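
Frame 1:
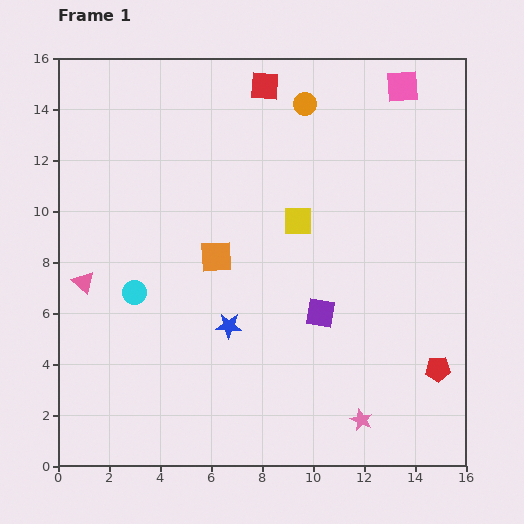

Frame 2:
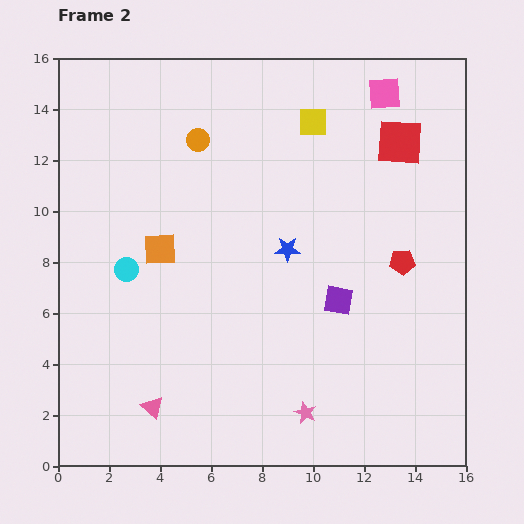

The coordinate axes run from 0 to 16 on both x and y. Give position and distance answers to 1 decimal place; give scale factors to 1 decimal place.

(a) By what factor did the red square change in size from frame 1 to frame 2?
1.6×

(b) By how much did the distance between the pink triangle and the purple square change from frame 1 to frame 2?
-1.0

Distance in frame 1: 9.4. Distance in frame 2: 8.4.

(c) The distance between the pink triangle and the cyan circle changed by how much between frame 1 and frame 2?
+3.5

Distance in frame 1: 2.0. Distance in frame 2: 5.5.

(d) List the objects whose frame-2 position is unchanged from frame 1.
none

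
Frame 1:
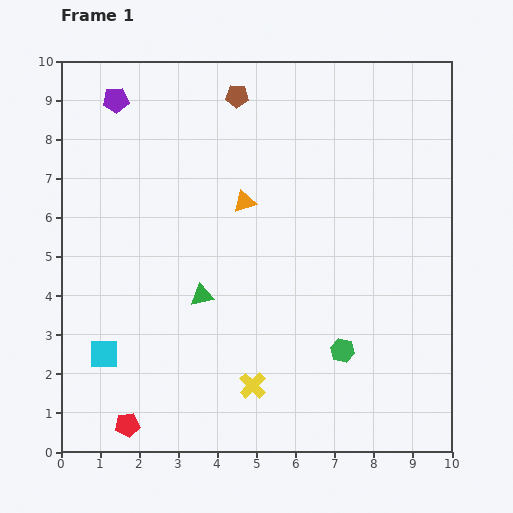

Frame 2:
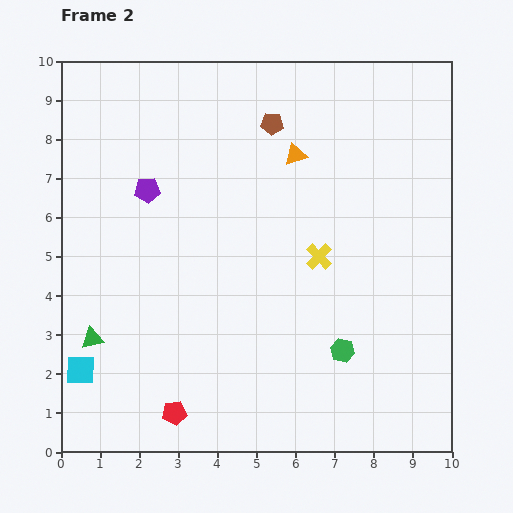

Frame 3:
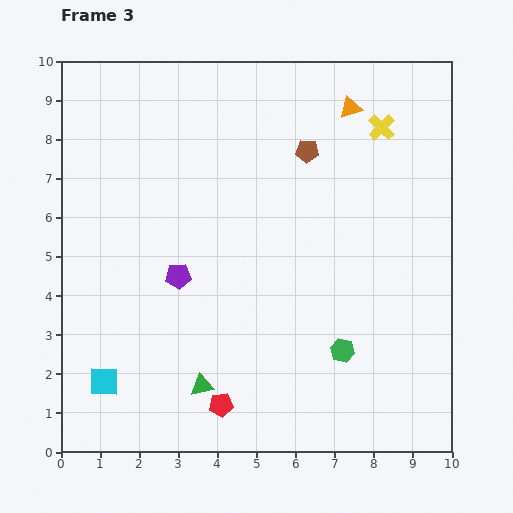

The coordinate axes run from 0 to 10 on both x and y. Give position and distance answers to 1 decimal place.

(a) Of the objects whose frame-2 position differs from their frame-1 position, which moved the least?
the cyan square

(moved 0.7)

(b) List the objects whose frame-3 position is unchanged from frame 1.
the green hexagon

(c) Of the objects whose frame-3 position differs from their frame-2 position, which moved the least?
the cyan square

(moved 0.7)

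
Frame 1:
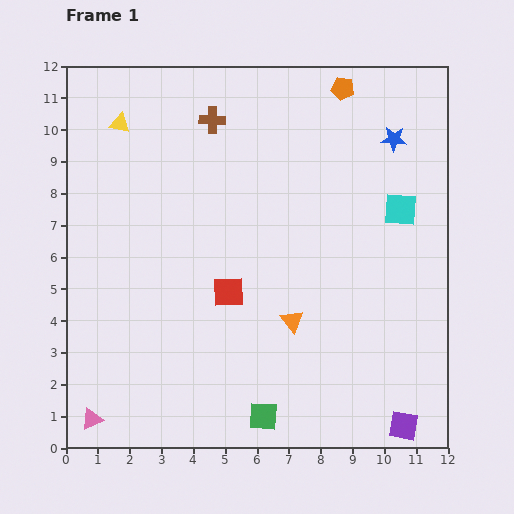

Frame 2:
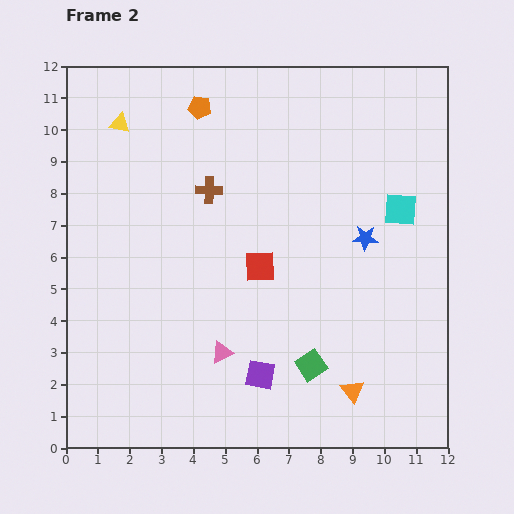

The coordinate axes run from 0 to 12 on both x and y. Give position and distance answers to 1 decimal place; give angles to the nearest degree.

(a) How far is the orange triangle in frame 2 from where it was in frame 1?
2.9

The orange triangle moved from (7.1, 4.0) to (9.0, 1.8), a distance of √(1.9² + 2.2²) ≈ 2.9.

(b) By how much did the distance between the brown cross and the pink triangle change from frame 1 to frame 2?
-5.0

Distance in frame 1: 10.1. Distance in frame 2: 5.1.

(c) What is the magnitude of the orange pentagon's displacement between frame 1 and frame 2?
4.5

The orange pentagon moved from (8.7, 11.3) to (4.2, 10.7), a distance of √(4.5² + 0.6²) ≈ 4.5.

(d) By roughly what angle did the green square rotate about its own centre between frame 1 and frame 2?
37° counter-clockwise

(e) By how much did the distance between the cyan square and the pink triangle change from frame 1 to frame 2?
-4.5

Distance in frame 1: 11.7. Distance in frame 2: 7.2.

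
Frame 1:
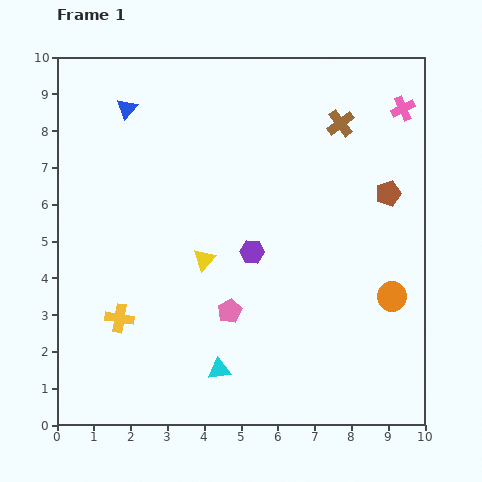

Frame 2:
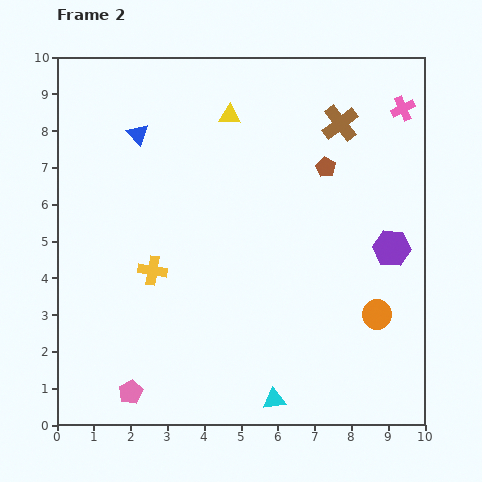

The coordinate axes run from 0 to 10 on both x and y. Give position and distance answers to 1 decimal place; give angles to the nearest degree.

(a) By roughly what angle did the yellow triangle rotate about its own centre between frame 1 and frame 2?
48° clockwise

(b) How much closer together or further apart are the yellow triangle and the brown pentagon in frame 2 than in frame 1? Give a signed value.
-2.3

Distance in frame 1: 5.3. Distance in frame 2: 3.0.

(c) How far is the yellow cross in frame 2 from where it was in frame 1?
1.6

The yellow cross moved from (1.7, 2.9) to (2.6, 4.2), a distance of √(0.9² + 1.3²) ≈ 1.6.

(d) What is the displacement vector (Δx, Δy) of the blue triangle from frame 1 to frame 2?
(0.3, -0.7)

The blue triangle was at (1.9, 8.6) in frame 1 and (2.2, 7.9) in frame 2.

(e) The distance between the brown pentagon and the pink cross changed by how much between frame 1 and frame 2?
+0.3

Distance in frame 1: 2.3. Distance in frame 2: 2.6.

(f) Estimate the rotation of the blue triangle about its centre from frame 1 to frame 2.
24° counter-clockwise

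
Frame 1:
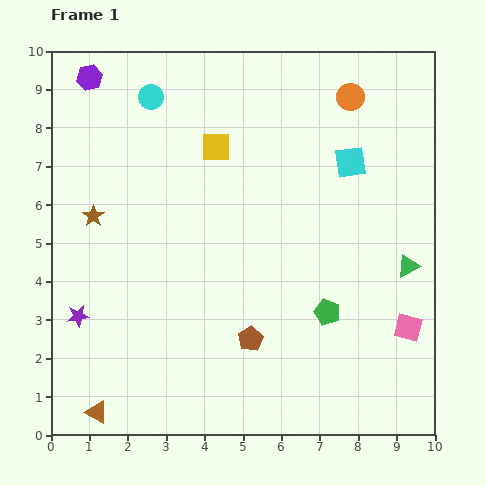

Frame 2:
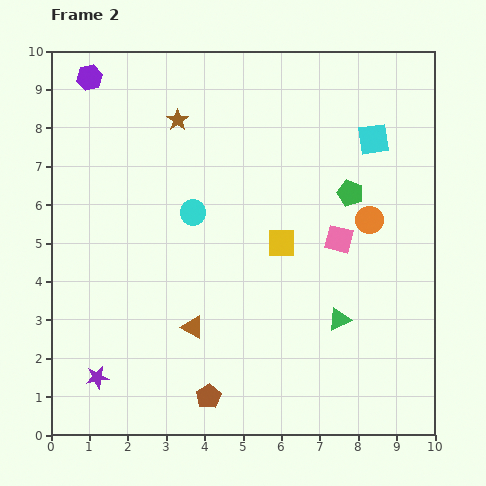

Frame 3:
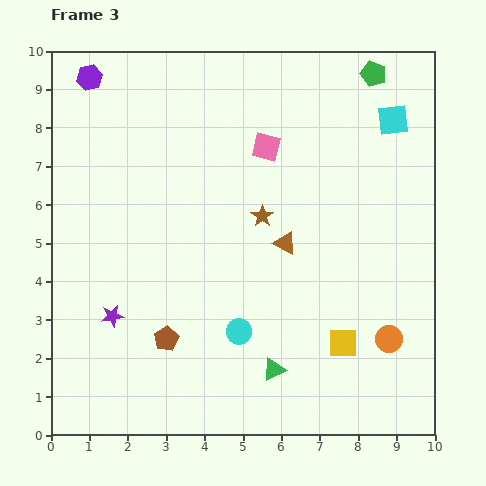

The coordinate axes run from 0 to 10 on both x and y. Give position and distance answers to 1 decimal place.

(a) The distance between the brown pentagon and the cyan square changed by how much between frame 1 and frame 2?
+2.7

Distance in frame 1: 5.3. Distance in frame 2: 8.0.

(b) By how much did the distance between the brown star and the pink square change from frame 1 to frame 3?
-6.9

Distance in frame 1: 8.7. Distance in frame 3: 1.8.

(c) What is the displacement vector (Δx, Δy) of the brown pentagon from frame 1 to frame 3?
(-2.2, 0.0)

The brown pentagon was at (5.2, 2.5) in frame 1 and (3.0, 2.5) in frame 3.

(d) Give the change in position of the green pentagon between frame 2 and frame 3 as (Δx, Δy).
(0.6, 3.1)

The green pentagon was at (7.8, 6.3) in frame 2 and (8.4, 9.4) in frame 3.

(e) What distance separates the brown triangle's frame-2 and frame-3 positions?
3.3

The brown triangle moved from (3.7, 2.8) to (6.1, 5.0), a distance of √(2.4² + 2.2²) ≈ 3.3.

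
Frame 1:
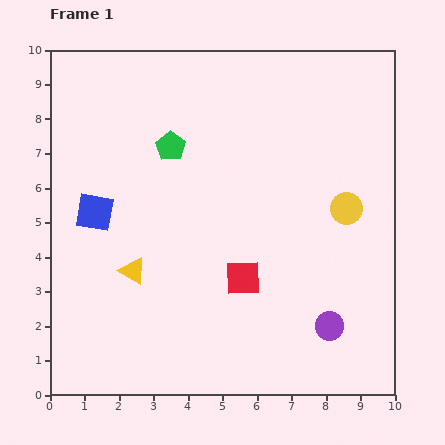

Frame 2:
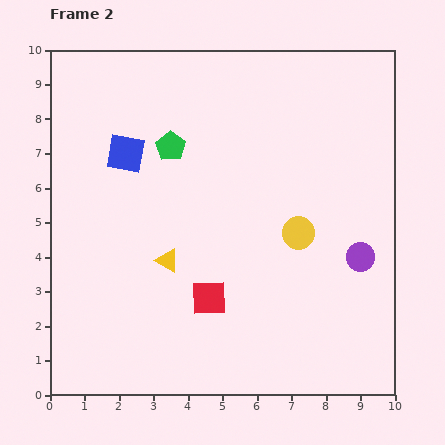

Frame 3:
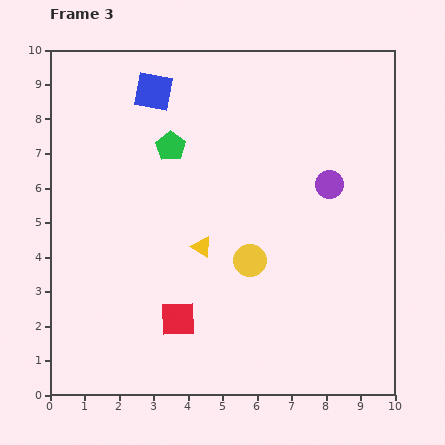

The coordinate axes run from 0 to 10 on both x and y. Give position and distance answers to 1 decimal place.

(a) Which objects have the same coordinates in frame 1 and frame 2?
the green pentagon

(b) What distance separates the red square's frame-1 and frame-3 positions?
2.2

The red square moved from (5.6, 3.4) to (3.7, 2.2), a distance of √(1.9² + 1.2²) ≈ 2.2.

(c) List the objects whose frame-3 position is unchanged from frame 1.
the green pentagon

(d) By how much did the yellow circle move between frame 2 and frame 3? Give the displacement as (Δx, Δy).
(-1.4, -0.8)

The yellow circle was at (7.2, 4.7) in frame 2 and (5.8, 3.9) in frame 3.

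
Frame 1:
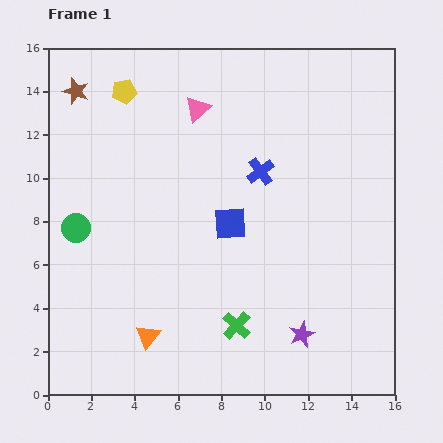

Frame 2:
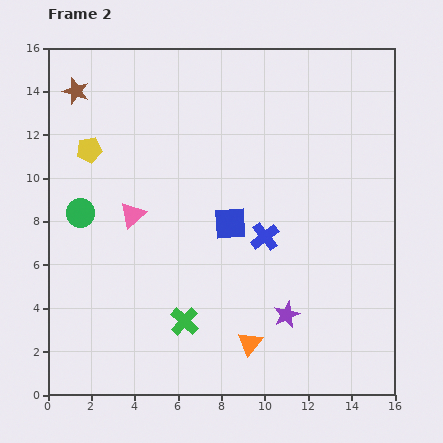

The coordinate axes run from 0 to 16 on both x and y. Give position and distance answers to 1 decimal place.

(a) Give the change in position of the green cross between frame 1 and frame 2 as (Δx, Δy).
(-2.4, 0.2)

The green cross was at (8.7, 3.2) in frame 1 and (6.3, 3.4) in frame 2.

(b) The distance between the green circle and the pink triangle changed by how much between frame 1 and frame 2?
-5.4

Distance in frame 1: 7.8. Distance in frame 2: 2.4.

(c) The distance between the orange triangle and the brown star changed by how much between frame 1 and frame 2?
+2.3

Distance in frame 1: 11.8. Distance in frame 2: 14.1.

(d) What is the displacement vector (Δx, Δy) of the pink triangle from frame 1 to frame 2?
(-3.0, -4.9)

The pink triangle was at (6.9, 13.2) in frame 1 and (3.9, 8.3) in frame 2.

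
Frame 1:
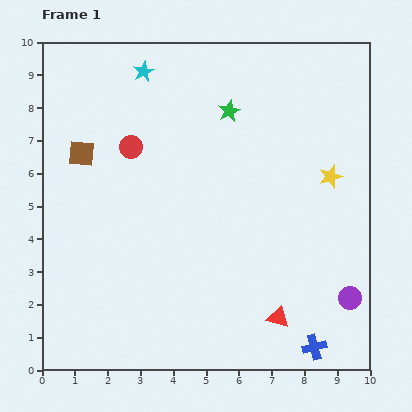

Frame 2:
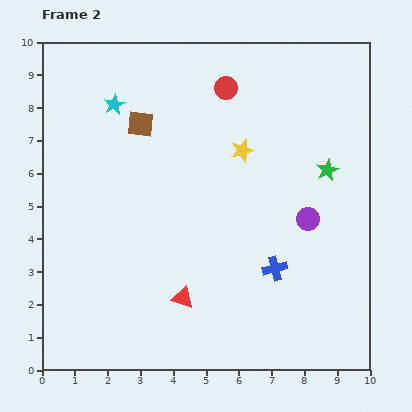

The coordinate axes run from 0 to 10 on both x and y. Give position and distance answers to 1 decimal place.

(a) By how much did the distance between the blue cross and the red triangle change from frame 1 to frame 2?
+1.5

Distance in frame 1: 1.4. Distance in frame 2: 2.9.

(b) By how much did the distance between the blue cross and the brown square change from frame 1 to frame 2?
-3.2

Distance in frame 1: 9.2. Distance in frame 2: 6.0.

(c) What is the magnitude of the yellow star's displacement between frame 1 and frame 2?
2.8

The yellow star moved from (8.8, 5.9) to (6.1, 6.7), a distance of √(2.7² + 0.8²) ≈ 2.8.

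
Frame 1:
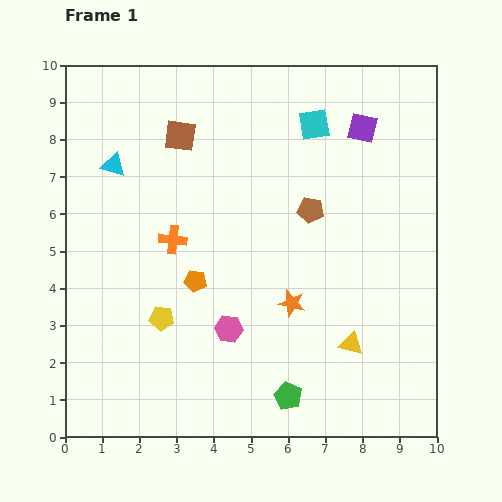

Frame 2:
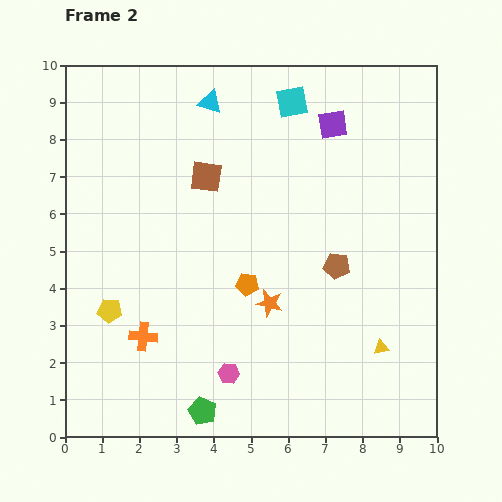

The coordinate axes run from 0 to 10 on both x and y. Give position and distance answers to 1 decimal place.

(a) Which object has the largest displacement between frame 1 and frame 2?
the cyan triangle

(moved 3.1; next 2.7)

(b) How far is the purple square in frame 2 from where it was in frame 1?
0.8

The purple square moved from (8.0, 8.3) to (7.2, 8.4), a distance of √(0.8² + 0.1²) ≈ 0.8.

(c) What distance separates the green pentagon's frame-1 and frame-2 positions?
2.3

The green pentagon moved from (6.0, 1.1) to (3.7, 0.7), a distance of √(2.3² + 0.4²) ≈ 2.3.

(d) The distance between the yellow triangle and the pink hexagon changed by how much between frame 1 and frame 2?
+0.9

Distance in frame 1: 3.3. Distance in frame 2: 4.2.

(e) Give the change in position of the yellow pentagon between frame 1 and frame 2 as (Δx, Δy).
(-1.4, 0.2)

The yellow pentagon was at (2.6, 3.2) in frame 1 and (1.2, 3.4) in frame 2.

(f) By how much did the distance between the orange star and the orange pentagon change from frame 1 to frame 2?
-1.9

Distance in frame 1: 2.7. Distance in frame 2: 0.8.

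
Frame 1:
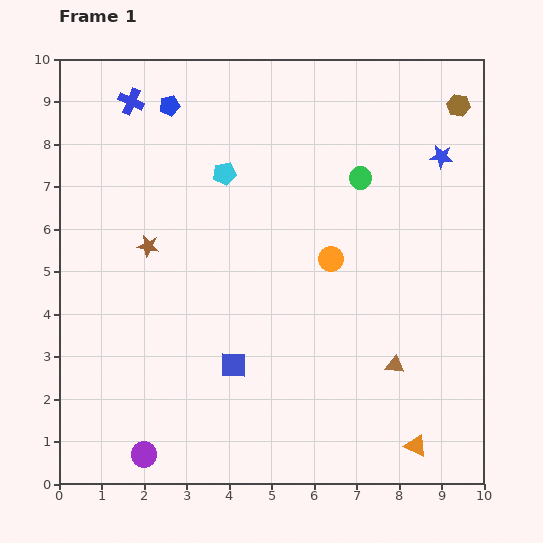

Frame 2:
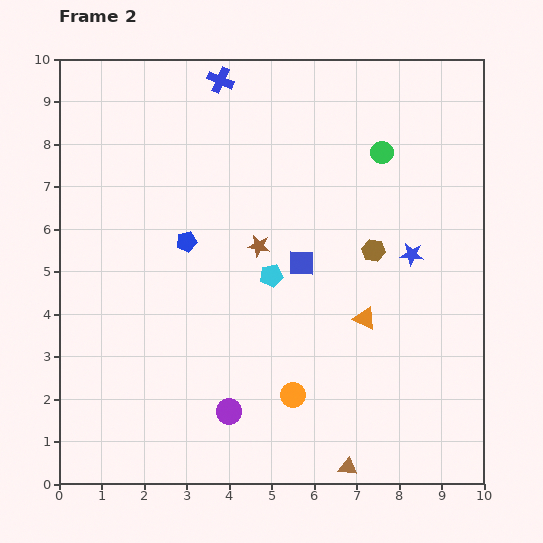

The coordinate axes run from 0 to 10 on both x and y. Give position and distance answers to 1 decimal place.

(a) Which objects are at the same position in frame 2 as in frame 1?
none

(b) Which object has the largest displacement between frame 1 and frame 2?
the brown hexagon

(moved 3.9; next 3.3)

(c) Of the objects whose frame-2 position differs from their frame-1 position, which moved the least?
the green circle

(moved 0.8)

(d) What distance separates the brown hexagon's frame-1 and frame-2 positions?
3.9

The brown hexagon moved from (9.4, 8.9) to (7.4, 5.5), a distance of √(2.0² + 3.4²) ≈ 3.9.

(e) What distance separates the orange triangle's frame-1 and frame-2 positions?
3.2

The orange triangle moved from (8.4, 0.9) to (7.2, 3.9), a distance of √(1.2² + 3.0²) ≈ 3.2.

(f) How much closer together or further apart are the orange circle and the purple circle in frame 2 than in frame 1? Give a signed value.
-4.8

Distance in frame 1: 6.4. Distance in frame 2: 1.6.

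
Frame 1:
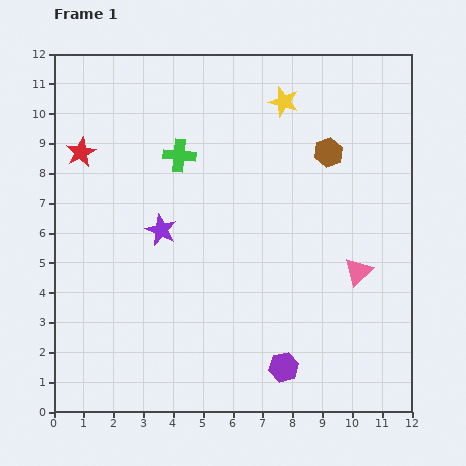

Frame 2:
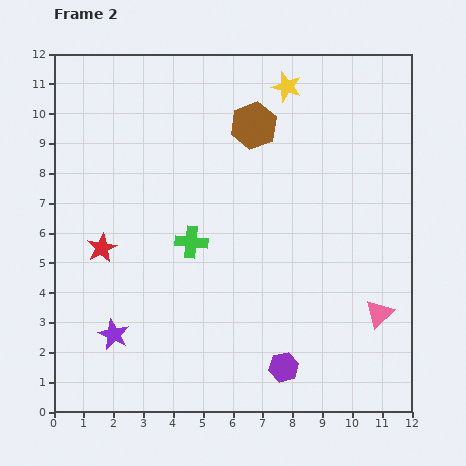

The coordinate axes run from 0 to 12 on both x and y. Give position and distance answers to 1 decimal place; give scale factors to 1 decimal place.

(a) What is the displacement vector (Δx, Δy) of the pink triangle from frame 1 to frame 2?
(0.7, -1.4)

The pink triangle was at (10.2, 4.7) in frame 1 and (10.9, 3.3) in frame 2.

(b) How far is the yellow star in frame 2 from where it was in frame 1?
0.5

The yellow star moved from (7.7, 10.4) to (7.8, 10.9), a distance of √(0.1² + 0.5²) ≈ 0.5.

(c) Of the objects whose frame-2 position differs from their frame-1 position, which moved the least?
the yellow star

(moved 0.5)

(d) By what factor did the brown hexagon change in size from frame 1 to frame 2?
1.6×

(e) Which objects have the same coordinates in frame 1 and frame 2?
the purple hexagon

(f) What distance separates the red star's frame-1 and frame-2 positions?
3.3

The red star moved from (0.9, 8.7) to (1.6, 5.5), a distance of √(0.7² + 3.2²) ≈ 3.3.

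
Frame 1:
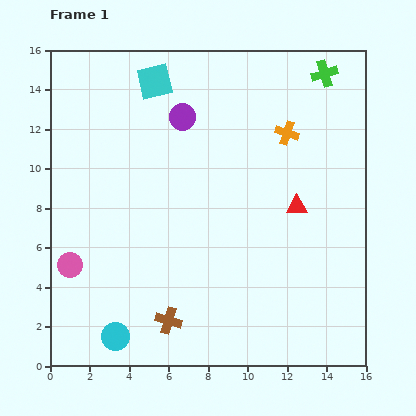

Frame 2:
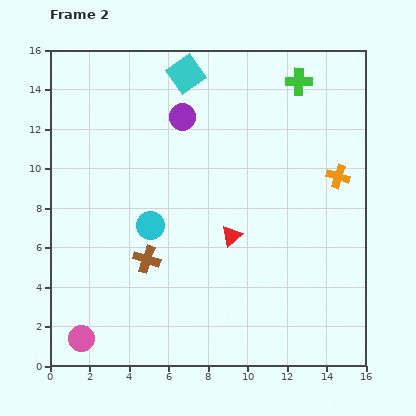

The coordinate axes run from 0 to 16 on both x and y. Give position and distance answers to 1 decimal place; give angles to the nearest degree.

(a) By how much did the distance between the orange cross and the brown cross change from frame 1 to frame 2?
-0.6

Distance in frame 1: 11.2. Distance in frame 2: 10.6.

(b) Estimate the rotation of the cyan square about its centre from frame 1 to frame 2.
22° counter-clockwise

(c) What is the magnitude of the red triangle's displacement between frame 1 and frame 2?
3.6

The red triangle moved from (12.5, 8.1) to (9.2, 6.6), a distance of √(3.3² + 1.5²) ≈ 3.6.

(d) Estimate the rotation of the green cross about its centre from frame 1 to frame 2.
18° clockwise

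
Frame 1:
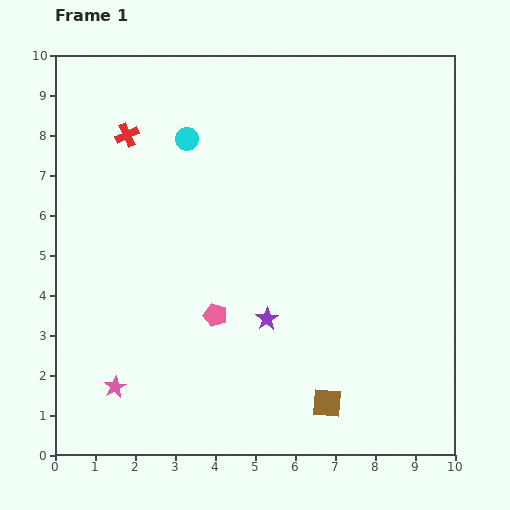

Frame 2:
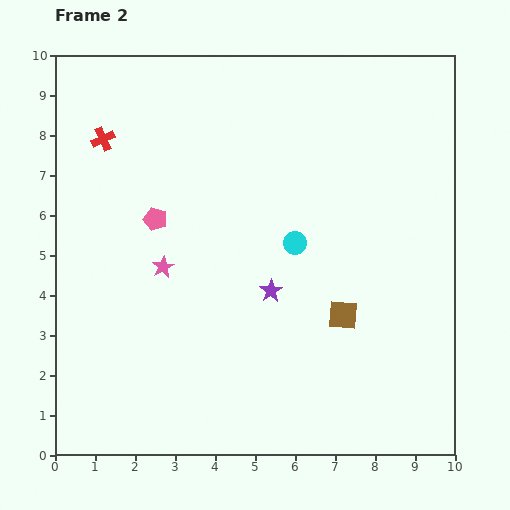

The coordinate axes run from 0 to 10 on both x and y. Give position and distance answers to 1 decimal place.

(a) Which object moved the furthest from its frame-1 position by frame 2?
the cyan circle

(moved 3.7; next 3.2)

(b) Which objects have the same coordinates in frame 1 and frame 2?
none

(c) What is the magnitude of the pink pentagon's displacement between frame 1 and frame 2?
2.8

The pink pentagon moved from (4.0, 3.5) to (2.5, 5.9), a distance of √(1.5² + 2.4²) ≈ 2.8.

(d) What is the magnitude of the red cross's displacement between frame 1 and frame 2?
0.6

The red cross moved from (1.8, 8.0) to (1.2, 7.9), a distance of √(0.6² + 0.1²) ≈ 0.6.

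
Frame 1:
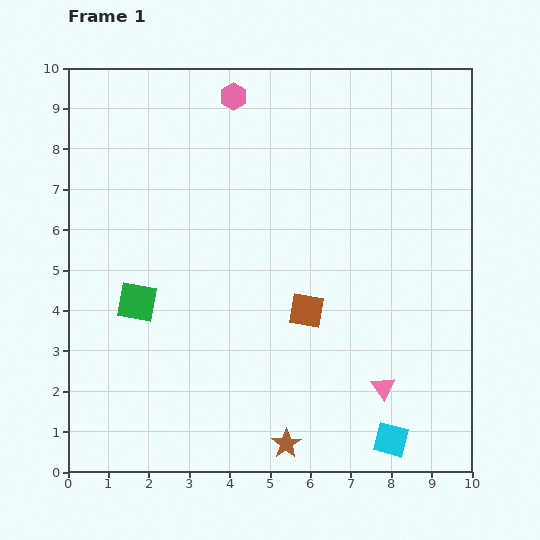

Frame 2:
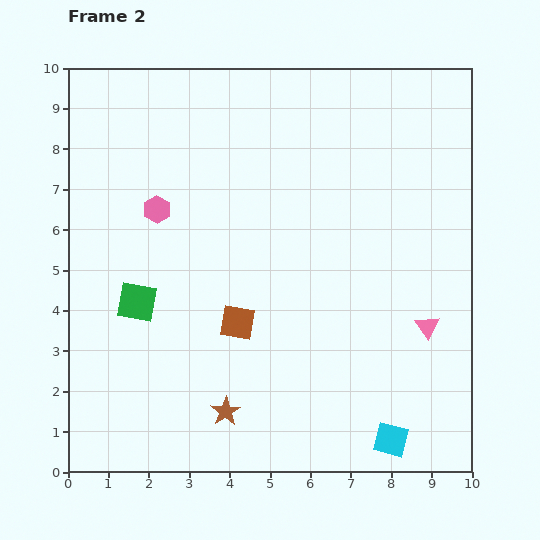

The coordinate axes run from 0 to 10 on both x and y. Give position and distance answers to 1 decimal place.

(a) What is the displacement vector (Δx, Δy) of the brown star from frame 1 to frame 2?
(-1.5, 0.8)

The brown star was at (5.4, 0.7) in frame 1 and (3.9, 1.5) in frame 2.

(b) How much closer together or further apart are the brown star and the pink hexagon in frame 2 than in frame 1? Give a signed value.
-3.4

Distance in frame 1: 8.7. Distance in frame 2: 5.3.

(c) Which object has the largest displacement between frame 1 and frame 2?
the pink hexagon

(moved 3.4; next 1.9)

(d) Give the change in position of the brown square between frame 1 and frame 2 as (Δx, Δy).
(-1.7, -0.3)

The brown square was at (5.9, 4.0) in frame 1 and (4.2, 3.7) in frame 2.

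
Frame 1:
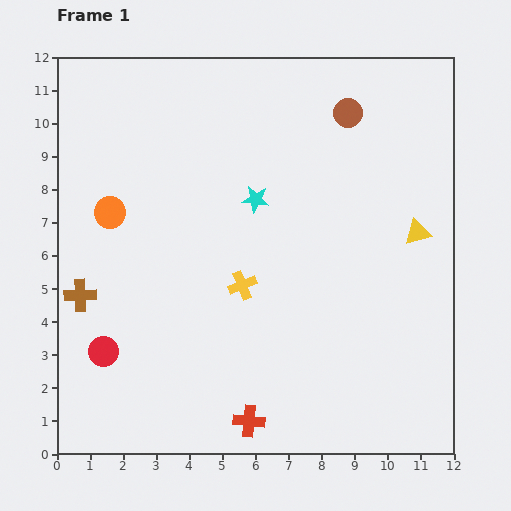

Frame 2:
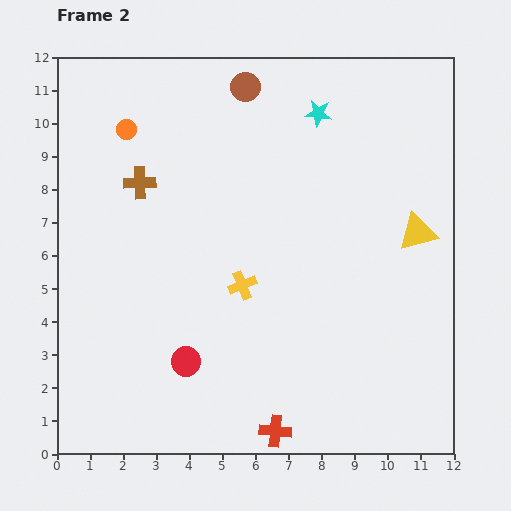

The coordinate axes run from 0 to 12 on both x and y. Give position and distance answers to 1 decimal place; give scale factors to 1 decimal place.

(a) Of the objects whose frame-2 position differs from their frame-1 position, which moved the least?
the red cross

(moved 0.9)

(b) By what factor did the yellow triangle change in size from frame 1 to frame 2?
1.5×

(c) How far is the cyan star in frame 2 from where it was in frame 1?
3.2

The cyan star moved from (6.0, 7.7) to (7.9, 10.3), a distance of √(1.9² + 2.6²) ≈ 3.2.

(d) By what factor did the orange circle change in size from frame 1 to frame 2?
0.6×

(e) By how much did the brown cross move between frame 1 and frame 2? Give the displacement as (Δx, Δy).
(1.8, 3.4)

The brown cross was at (0.7, 4.8) in frame 1 and (2.5, 8.2) in frame 2.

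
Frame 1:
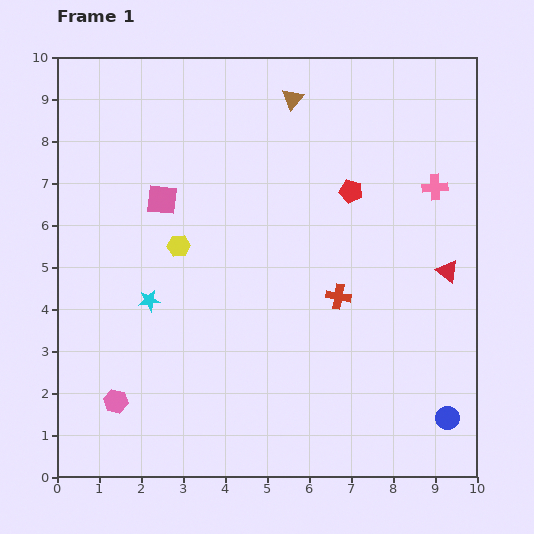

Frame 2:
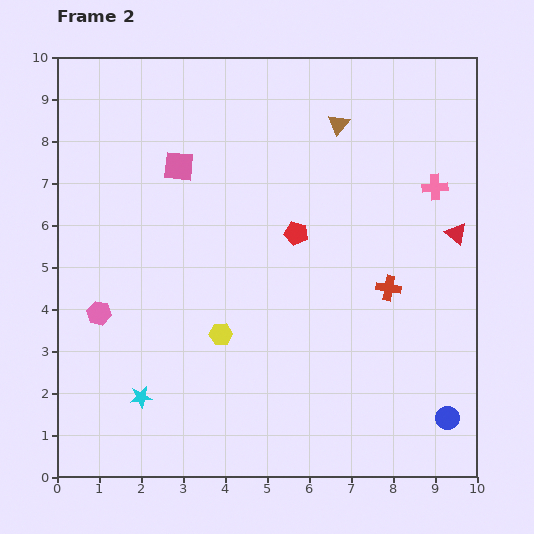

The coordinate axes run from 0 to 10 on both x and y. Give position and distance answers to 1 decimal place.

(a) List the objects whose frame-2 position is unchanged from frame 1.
the blue circle, the pink cross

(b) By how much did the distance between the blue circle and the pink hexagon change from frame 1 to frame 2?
+0.8

Distance in frame 1: 7.9. Distance in frame 2: 8.7.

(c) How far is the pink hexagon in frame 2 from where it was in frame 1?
2.1

The pink hexagon moved from (1.4, 1.8) to (1.0, 3.9), a distance of √(0.4² + 2.1²) ≈ 2.1.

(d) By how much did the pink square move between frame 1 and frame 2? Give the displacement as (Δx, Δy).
(0.4, 0.8)

The pink square was at (2.5, 6.6) in frame 1 and (2.9, 7.4) in frame 2.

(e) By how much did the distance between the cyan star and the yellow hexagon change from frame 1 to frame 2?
+0.9

Distance in frame 1: 1.5. Distance in frame 2: 2.4.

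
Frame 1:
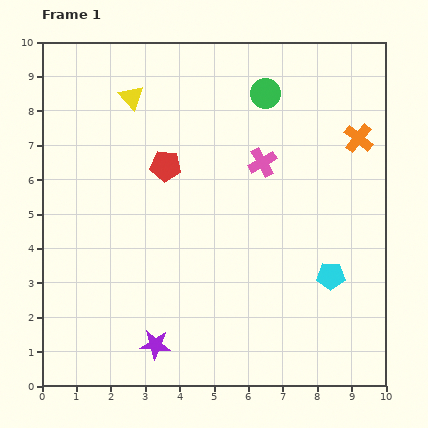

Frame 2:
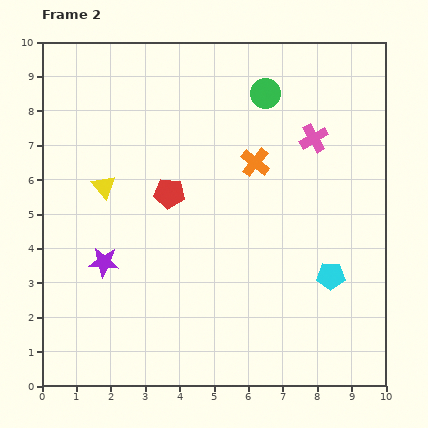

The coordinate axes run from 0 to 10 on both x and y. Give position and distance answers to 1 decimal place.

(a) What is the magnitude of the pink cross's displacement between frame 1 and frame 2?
1.7

The pink cross moved from (6.4, 6.5) to (7.9, 7.2), a distance of √(1.5² + 0.7²) ≈ 1.7.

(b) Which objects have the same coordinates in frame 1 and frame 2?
the green circle, the cyan pentagon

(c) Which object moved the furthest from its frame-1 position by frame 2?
the orange cross

(moved 3.1; next 2.8)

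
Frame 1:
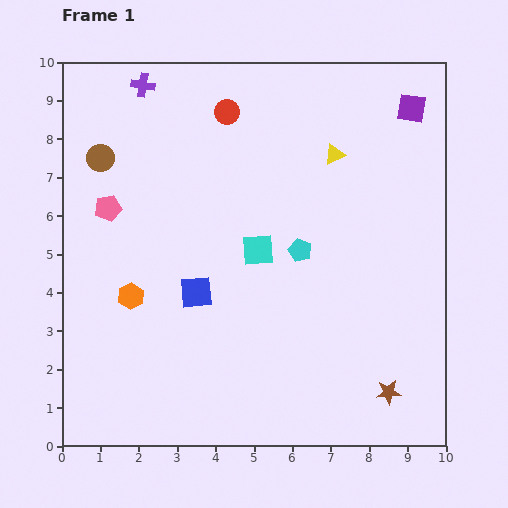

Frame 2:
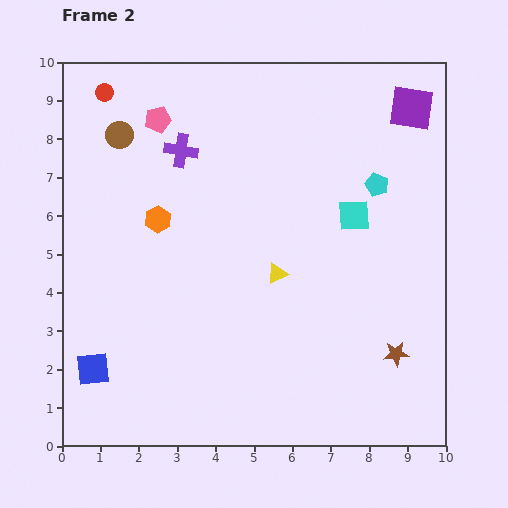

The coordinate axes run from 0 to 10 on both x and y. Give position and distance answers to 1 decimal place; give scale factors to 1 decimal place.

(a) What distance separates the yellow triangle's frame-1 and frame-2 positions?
3.4

The yellow triangle moved from (7.1, 7.6) to (5.6, 4.5), a distance of √(1.5² + 3.1²) ≈ 3.4.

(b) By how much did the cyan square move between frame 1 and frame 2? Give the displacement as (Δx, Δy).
(2.5, 0.9)

The cyan square was at (5.1, 5.1) in frame 1 and (7.6, 6.0) in frame 2.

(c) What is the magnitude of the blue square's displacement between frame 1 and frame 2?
3.4

The blue square moved from (3.5, 4.0) to (0.8, 2.0), a distance of √(2.7² + 2.0²) ≈ 3.4.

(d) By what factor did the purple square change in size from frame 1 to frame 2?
1.5×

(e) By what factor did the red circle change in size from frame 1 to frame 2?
0.8×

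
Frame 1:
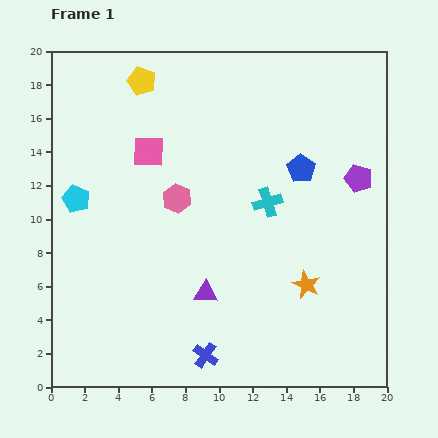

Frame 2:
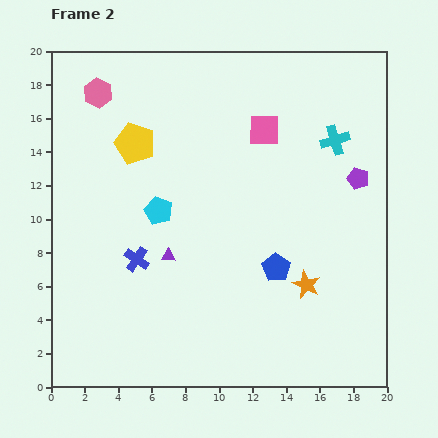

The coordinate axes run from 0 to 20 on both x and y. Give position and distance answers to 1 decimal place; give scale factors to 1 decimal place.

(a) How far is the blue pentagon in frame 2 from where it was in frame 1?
6.1

The blue pentagon moved from (14.9, 13.0) to (13.4, 7.1), a distance of √(1.5² + 5.9²) ≈ 6.1.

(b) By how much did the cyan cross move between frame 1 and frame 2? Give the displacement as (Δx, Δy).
(4.0, 3.7)

The cyan cross was at (12.9, 11.0) in frame 1 and (16.9, 14.7) in frame 2.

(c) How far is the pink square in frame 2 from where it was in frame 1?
7.0

The pink square moved from (5.8, 14.0) to (12.7, 15.3), a distance of √(6.9² + 1.3²) ≈ 7.0.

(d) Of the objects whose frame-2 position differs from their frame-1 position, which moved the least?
the purple triangle

(moved 3.1)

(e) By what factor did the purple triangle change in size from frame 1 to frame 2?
0.6×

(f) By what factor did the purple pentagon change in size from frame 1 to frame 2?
0.8×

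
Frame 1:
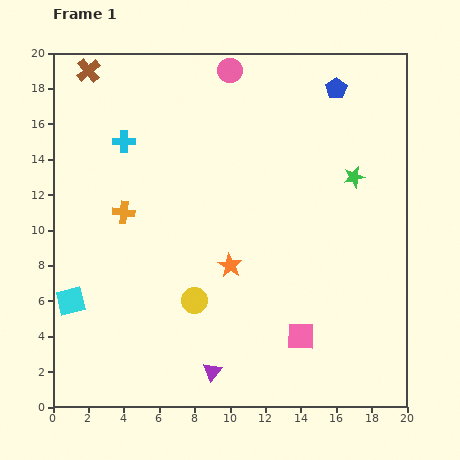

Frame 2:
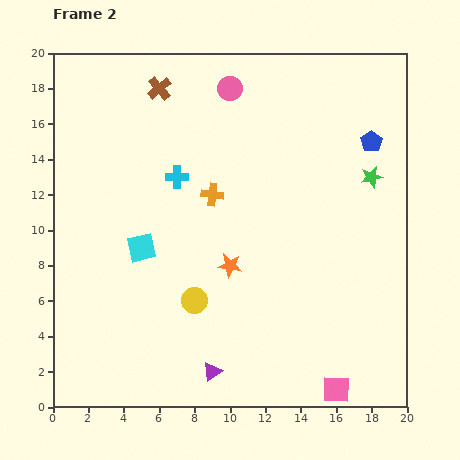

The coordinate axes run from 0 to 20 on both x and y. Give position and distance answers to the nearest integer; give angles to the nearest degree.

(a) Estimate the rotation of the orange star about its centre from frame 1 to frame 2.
23° counter-clockwise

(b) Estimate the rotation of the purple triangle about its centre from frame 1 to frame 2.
16° clockwise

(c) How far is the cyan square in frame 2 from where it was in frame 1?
5

The cyan square moved from (1, 6) to (5, 9), a distance of √(4² + 3²) ≈ 5.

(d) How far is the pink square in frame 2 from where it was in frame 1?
4

The pink square moved from (14, 4) to (16, 1), a distance of √(2² + 3²) ≈ 4.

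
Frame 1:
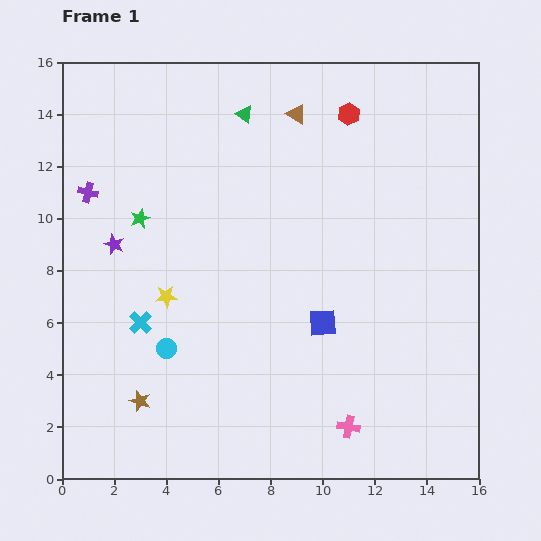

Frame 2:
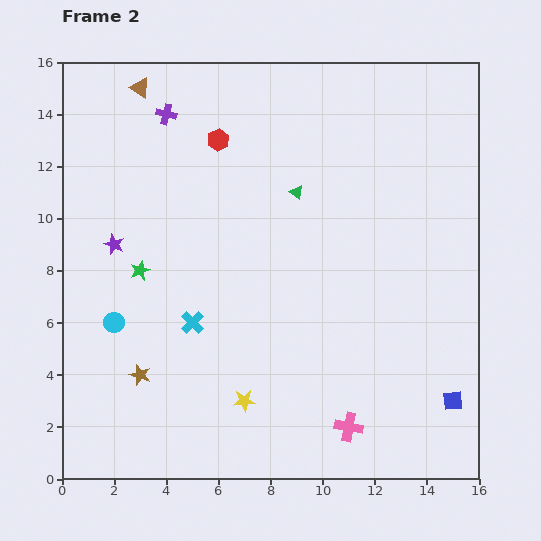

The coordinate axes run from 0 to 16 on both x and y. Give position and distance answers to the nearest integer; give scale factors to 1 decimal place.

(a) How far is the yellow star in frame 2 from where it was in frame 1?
5

The yellow star moved from (4, 7) to (7, 3), a distance of √(3² + 4²) ≈ 5.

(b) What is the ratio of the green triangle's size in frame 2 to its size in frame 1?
0.8×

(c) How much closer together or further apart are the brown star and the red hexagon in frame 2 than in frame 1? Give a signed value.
-5

Distance in frame 1: 14. Distance in frame 2: 9.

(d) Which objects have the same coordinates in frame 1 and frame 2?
the pink cross, the purple star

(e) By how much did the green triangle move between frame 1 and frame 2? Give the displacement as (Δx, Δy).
(2, -3)

The green triangle was at (7, 14) in frame 1 and (9, 11) in frame 2.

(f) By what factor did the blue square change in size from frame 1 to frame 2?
0.7×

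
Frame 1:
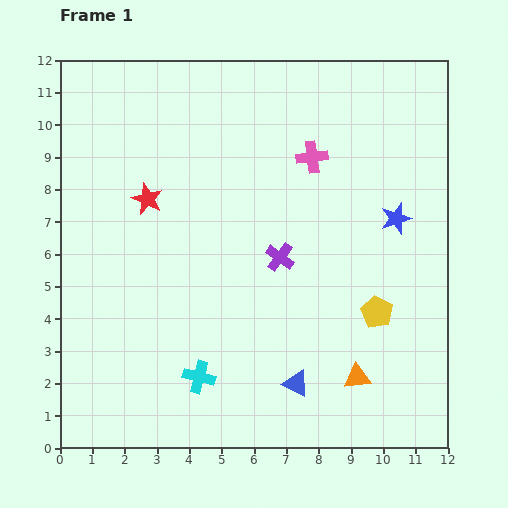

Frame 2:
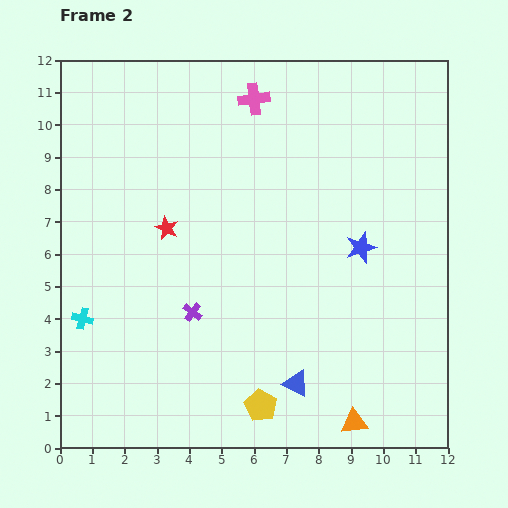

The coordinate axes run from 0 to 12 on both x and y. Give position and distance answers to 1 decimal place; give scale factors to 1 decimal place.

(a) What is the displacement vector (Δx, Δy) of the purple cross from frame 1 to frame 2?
(-2.7, -1.7)

The purple cross was at (6.8, 5.9) in frame 1 and (4.1, 4.2) in frame 2.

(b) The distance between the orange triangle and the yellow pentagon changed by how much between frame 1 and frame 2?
+0.8

Distance in frame 1: 2.1. Distance in frame 2: 2.9.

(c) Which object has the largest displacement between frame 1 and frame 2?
the yellow pentagon

(moved 4.6; next 4.0)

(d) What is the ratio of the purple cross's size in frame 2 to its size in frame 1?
0.7×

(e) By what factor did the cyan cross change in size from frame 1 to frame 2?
0.7×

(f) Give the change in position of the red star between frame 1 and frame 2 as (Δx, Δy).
(0.6, -0.9)

The red star was at (2.7, 7.7) in frame 1 and (3.3, 6.8) in frame 2.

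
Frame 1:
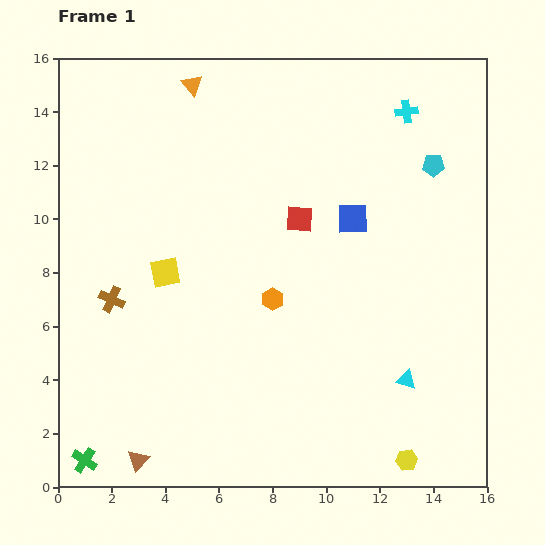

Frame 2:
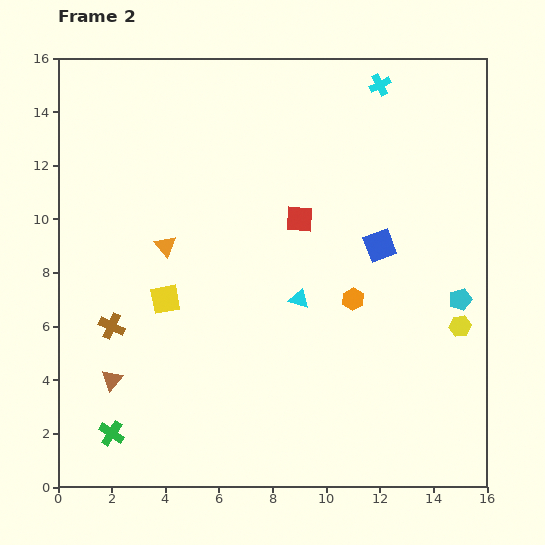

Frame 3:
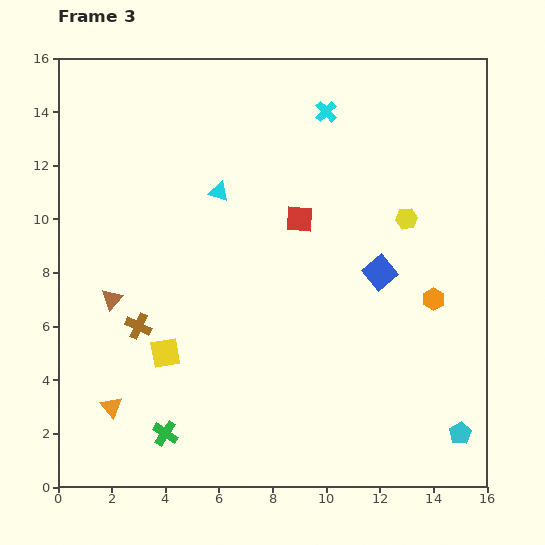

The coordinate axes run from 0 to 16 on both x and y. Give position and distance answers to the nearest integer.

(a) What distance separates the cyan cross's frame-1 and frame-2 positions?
1

The cyan cross moved from (13, 14) to (12, 15), a distance of √(1² + 1²) ≈ 1.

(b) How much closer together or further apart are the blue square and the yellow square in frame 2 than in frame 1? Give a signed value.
+1

Distance in frame 1: 7. Distance in frame 2: 8.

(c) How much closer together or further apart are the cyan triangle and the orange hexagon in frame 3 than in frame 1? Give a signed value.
+3

Distance in frame 1: 6. Distance in frame 3: 9.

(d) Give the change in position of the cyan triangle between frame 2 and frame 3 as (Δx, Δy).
(-3, 4)

The cyan triangle was at (9, 7) in frame 2 and (6, 11) in frame 3.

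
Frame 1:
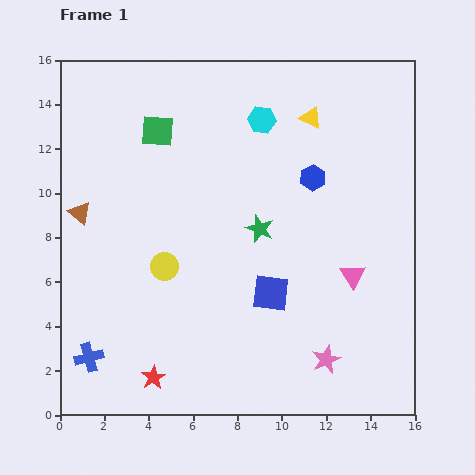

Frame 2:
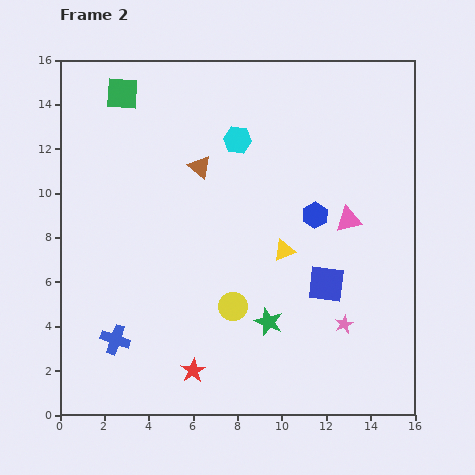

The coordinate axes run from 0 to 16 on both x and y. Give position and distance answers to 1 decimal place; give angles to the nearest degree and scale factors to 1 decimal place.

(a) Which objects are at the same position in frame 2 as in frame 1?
none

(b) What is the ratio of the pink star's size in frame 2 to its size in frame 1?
0.6×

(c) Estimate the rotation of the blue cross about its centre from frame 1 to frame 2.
34° clockwise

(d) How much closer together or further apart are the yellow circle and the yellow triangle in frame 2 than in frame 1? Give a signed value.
-6.0

Distance in frame 1: 9.4. Distance in frame 2: 3.4.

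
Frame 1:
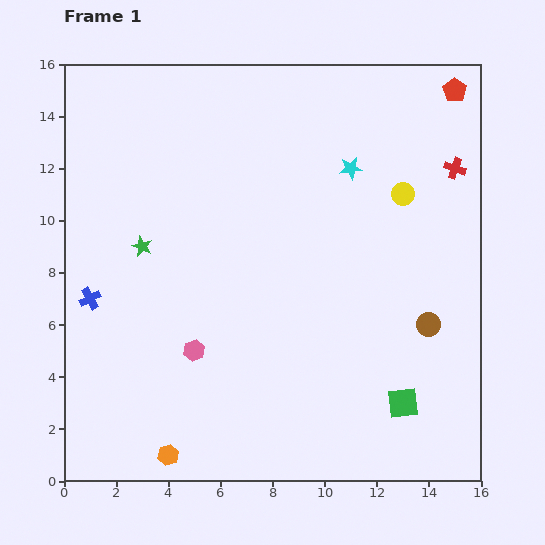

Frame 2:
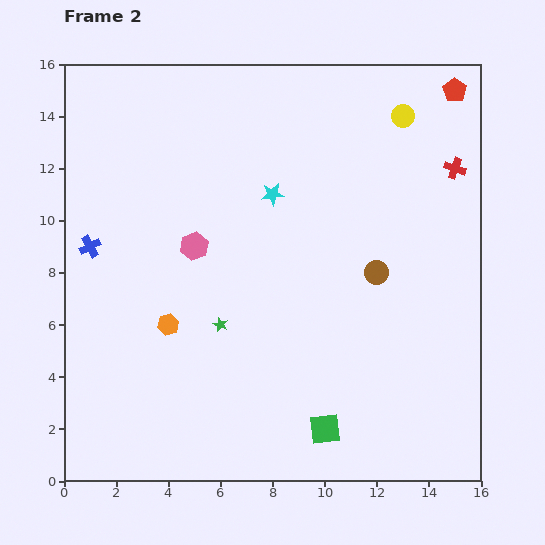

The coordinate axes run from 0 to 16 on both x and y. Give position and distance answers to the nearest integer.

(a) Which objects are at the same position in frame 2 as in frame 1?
the red cross, the red pentagon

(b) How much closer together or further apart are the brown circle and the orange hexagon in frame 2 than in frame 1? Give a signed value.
-3

Distance in frame 1: 11. Distance in frame 2: 8.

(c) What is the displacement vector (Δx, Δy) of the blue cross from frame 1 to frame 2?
(0, 2)

The blue cross was at (1, 7) in frame 1 and (1, 9) in frame 2.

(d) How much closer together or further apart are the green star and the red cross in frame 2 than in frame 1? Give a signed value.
-1

Distance in frame 1: 12. Distance in frame 2: 11.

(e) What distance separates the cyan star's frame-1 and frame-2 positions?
3

The cyan star moved from (11, 12) to (8, 11), a distance of √(3² + 1²) ≈ 3.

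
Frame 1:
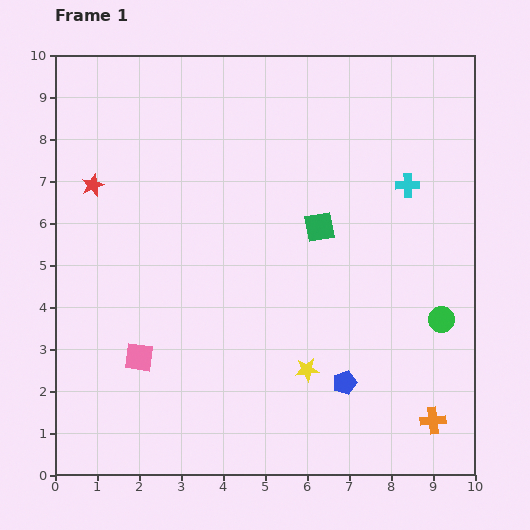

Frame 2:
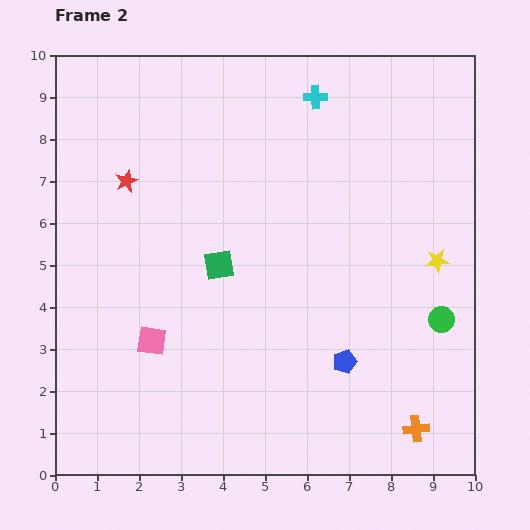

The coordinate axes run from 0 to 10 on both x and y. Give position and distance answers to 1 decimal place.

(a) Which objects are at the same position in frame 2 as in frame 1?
the green circle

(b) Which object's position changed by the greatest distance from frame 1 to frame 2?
the yellow star

(moved 4.0; next 3.0)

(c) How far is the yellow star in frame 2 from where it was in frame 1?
4.0

The yellow star moved from (6.0, 2.5) to (9.1, 5.1), a distance of √(3.1² + 2.6²) ≈ 4.0.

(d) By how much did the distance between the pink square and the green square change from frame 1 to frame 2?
-2.9

Distance in frame 1: 5.3. Distance in frame 2: 2.4.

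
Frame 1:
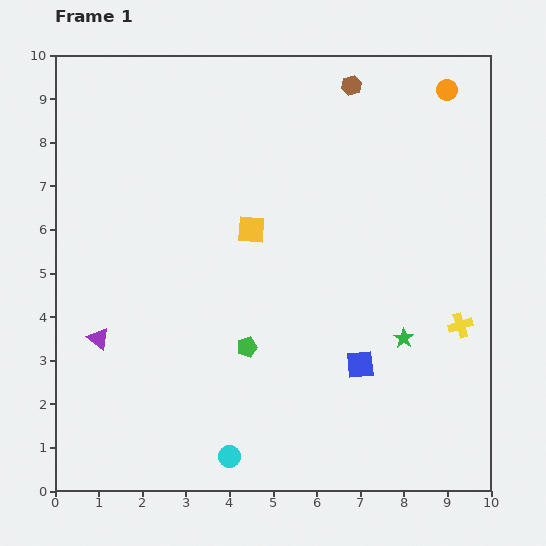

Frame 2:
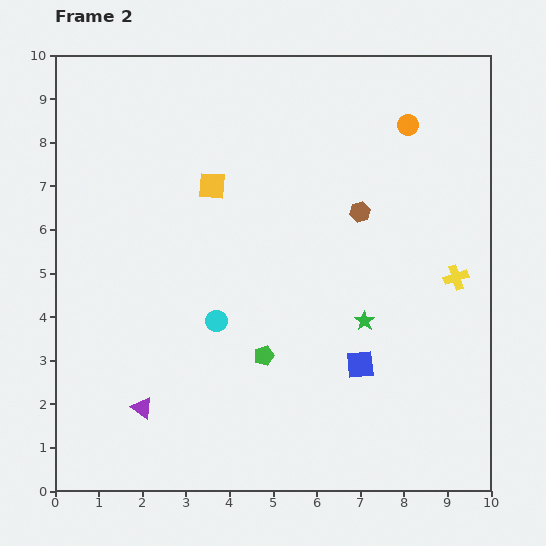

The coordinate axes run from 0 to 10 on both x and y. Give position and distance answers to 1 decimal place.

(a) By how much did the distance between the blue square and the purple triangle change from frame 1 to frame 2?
-0.9

Distance in frame 1: 6.0. Distance in frame 2: 5.1.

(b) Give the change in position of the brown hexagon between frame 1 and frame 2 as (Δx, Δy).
(0.2, -2.9)

The brown hexagon was at (6.8, 9.3) in frame 1 and (7.0, 6.4) in frame 2.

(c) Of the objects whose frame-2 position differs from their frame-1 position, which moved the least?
the green pentagon

(moved 0.4)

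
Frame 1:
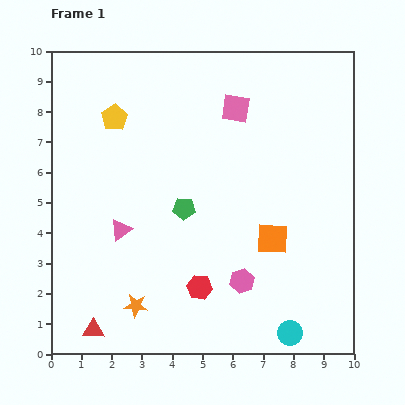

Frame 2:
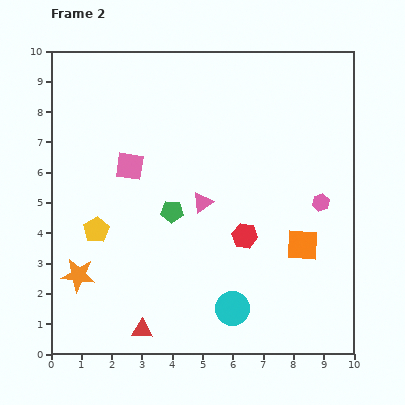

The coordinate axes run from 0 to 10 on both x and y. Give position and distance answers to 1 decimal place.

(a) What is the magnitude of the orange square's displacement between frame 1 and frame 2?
1.0

The orange square moved from (7.3, 3.8) to (8.3, 3.6), a distance of √(1.0² + 0.2²) ≈ 1.0.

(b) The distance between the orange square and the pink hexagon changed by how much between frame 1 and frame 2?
-0.2

Distance in frame 1: 1.7. Distance in frame 2: 1.5.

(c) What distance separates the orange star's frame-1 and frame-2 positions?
2.1

The orange star moved from (2.8, 1.6) to (0.9, 2.6), a distance of √(1.9² + 1.0²) ≈ 2.1.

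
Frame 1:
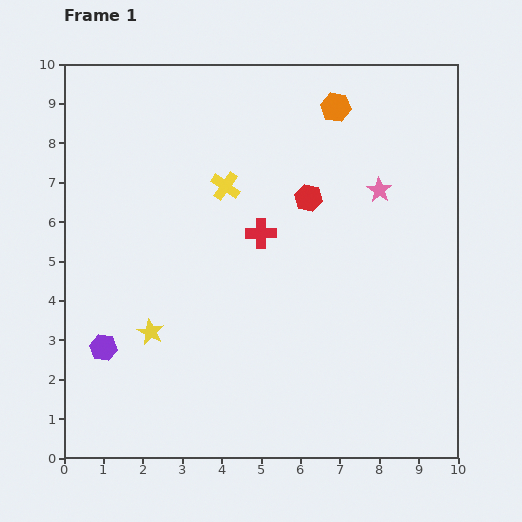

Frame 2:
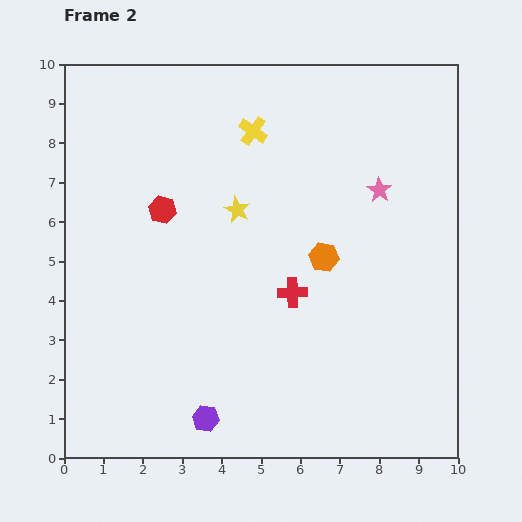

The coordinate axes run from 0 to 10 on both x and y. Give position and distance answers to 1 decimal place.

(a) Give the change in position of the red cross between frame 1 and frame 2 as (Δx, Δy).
(0.8, -1.5)

The red cross was at (5.0, 5.7) in frame 1 and (5.8, 4.2) in frame 2.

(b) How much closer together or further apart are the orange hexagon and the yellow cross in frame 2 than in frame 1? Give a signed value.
+0.3

Distance in frame 1: 3.4. Distance in frame 2: 3.7.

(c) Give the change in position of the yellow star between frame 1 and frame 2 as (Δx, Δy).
(2.2, 3.1)

The yellow star was at (2.2, 3.2) in frame 1 and (4.4, 6.3) in frame 2.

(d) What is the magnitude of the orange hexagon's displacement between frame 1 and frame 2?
3.8

The orange hexagon moved from (6.9, 8.9) to (6.6, 5.1), a distance of √(0.3² + 3.8²) ≈ 3.8.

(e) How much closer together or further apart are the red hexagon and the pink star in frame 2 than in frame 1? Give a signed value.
+3.7

Distance in frame 1: 1.8. Distance in frame 2: 5.5.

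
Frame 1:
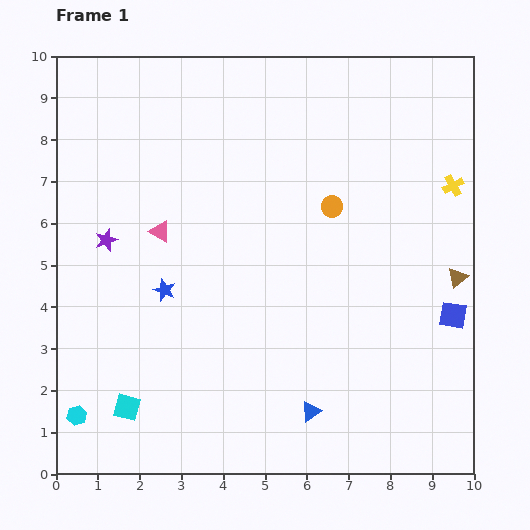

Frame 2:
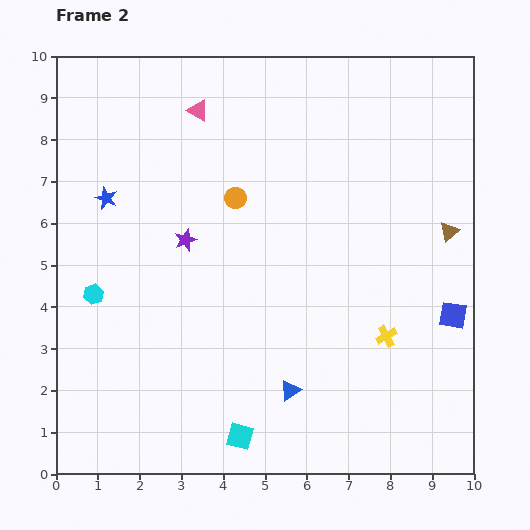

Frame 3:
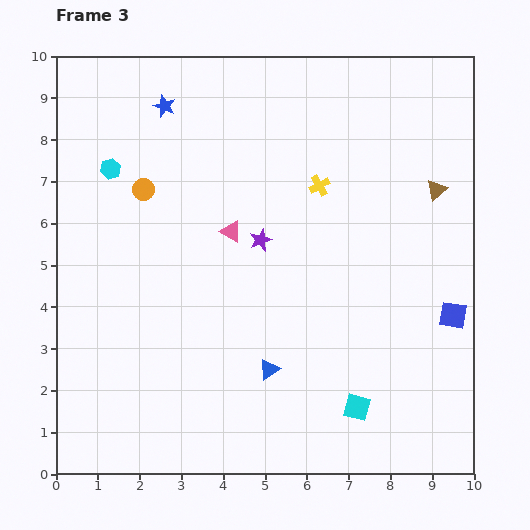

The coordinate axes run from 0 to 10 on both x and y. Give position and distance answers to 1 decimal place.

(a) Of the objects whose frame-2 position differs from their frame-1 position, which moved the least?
the blue triangle

(moved 0.7)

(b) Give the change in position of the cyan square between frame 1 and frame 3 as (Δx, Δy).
(5.5, 0.0)

The cyan square was at (1.7, 1.6) in frame 1 and (7.2, 1.6) in frame 3.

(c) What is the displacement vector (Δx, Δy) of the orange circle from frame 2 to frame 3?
(-2.2, 0.2)

The orange circle was at (4.3, 6.6) in frame 2 and (2.1, 6.8) in frame 3.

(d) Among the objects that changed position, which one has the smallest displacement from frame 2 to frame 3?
the blue triangle

(moved 0.7)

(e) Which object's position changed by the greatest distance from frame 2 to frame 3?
the yellow cross

(moved 3.9; next 3.0)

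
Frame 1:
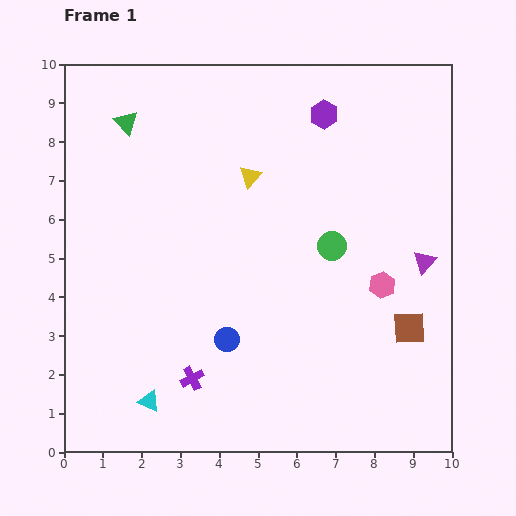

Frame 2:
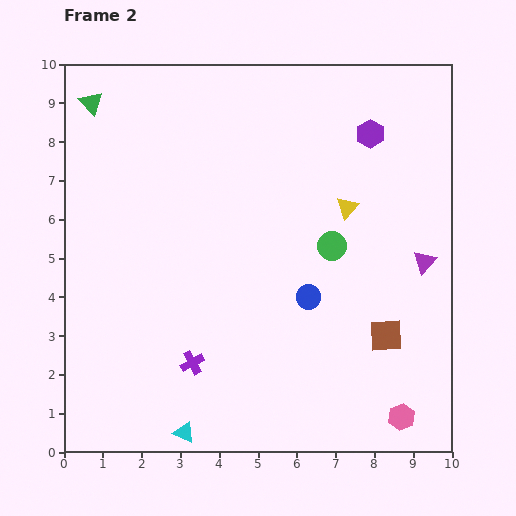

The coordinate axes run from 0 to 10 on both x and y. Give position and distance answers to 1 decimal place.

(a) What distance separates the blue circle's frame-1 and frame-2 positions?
2.4

The blue circle moved from (4.2, 2.9) to (6.3, 4.0), a distance of √(2.1² + 1.1²) ≈ 2.4.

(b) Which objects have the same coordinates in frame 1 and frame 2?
the purple triangle, the green circle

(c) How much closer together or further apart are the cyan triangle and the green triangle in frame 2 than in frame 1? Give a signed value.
+1.6

Distance in frame 1: 7.2. Distance in frame 2: 8.8.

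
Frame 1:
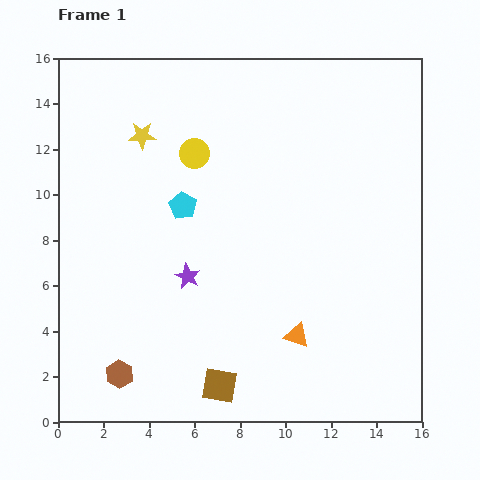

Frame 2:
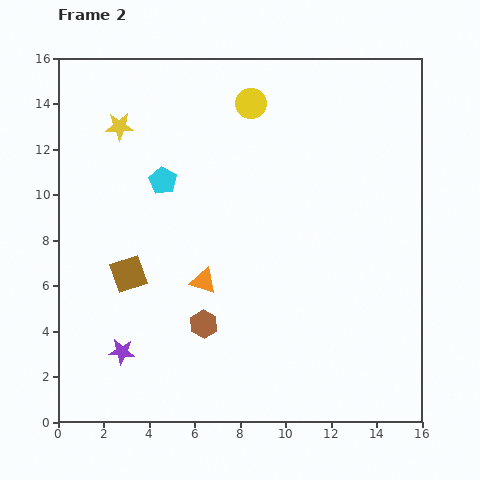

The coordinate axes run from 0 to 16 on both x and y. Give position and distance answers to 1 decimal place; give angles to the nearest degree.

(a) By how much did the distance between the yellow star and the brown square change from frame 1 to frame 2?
-5.0

Distance in frame 1: 11.5. Distance in frame 2: 6.5.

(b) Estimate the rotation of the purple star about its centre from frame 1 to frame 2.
22° counter-clockwise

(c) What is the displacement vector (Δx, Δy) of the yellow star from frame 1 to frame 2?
(-1.0, 0.4)

The yellow star was at (3.7, 12.6) in frame 1 and (2.7, 13.0) in frame 2.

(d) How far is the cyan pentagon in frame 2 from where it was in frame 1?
1.4

The cyan pentagon moved from (5.5, 9.5) to (4.6, 10.6), a distance of √(0.9² + 1.1²) ≈ 1.4.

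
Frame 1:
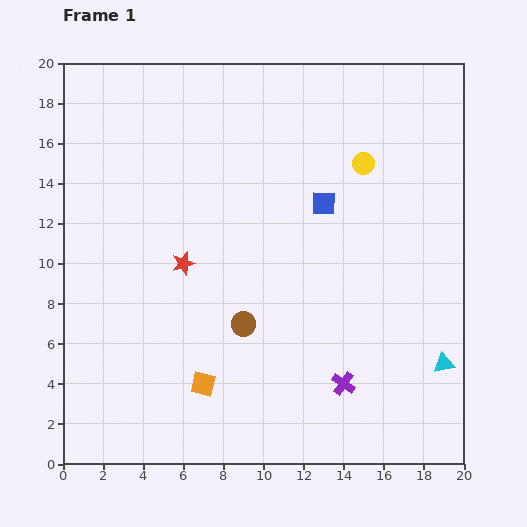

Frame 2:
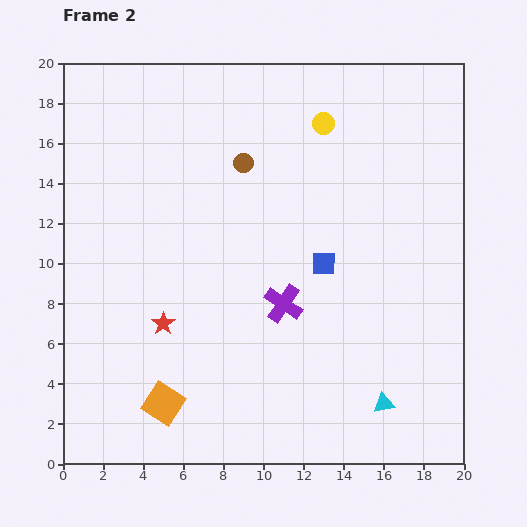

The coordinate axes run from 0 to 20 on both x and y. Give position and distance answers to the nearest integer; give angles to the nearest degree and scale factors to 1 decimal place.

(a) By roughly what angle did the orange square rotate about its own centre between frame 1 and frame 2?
20° clockwise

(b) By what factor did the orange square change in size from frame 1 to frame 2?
1.6×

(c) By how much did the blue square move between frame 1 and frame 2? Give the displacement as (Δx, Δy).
(0, -3)

The blue square was at (13, 13) in frame 1 and (13, 10) in frame 2.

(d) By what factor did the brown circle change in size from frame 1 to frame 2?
0.8×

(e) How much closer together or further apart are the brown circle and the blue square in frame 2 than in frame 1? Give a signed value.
-1

Distance in frame 1: 7. Distance in frame 2: 6.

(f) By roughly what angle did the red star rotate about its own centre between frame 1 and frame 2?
19° counter-clockwise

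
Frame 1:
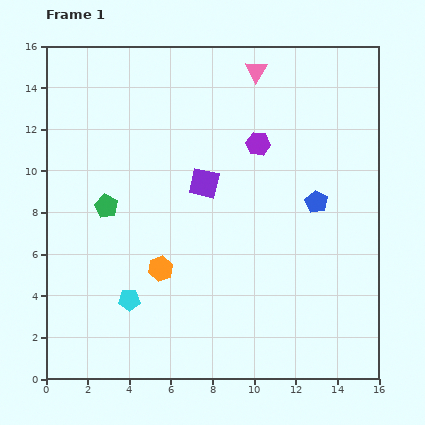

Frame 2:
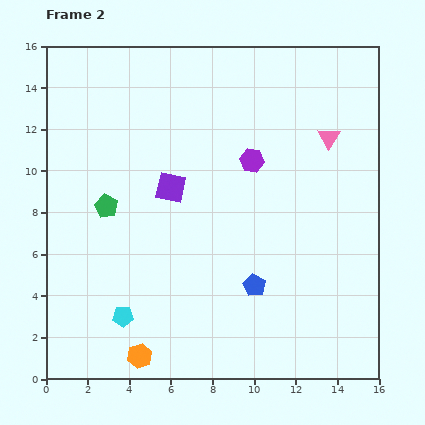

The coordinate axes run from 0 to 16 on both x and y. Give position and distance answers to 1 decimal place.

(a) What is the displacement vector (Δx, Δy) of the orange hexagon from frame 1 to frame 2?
(-1.0, -4.2)

The orange hexagon was at (5.5, 5.3) in frame 1 and (4.5, 1.1) in frame 2.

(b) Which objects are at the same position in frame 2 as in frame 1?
the green pentagon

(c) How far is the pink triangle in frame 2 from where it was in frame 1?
4.7

The pink triangle moved from (10.1, 14.8) to (13.6, 11.6), a distance of √(3.5² + 3.2²) ≈ 4.7.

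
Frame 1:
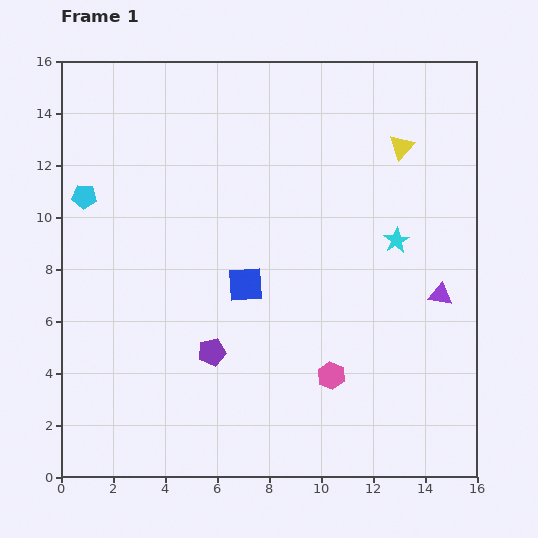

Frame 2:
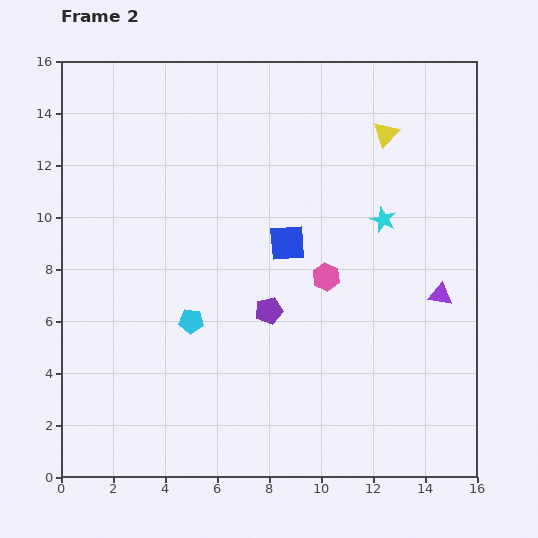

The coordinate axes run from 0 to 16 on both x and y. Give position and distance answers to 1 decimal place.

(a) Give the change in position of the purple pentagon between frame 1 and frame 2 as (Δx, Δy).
(2.2, 1.6)

The purple pentagon was at (5.8, 4.8) in frame 1 and (8.0, 6.4) in frame 2.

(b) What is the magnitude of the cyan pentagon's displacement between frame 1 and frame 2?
6.3

The cyan pentagon moved from (0.9, 10.8) to (5.0, 6.0), a distance of √(4.1² + 4.8²) ≈ 6.3.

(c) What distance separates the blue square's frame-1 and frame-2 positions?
2.3

The blue square moved from (7.1, 7.4) to (8.7, 9.0), a distance of √(1.6² + 1.6²) ≈ 2.3.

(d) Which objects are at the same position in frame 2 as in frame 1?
the purple triangle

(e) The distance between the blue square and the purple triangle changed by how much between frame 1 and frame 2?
-1.3

Distance in frame 1: 7.5. Distance in frame 2: 6.2.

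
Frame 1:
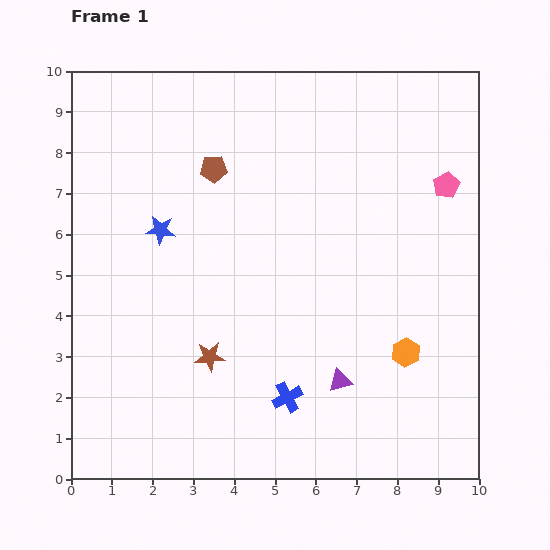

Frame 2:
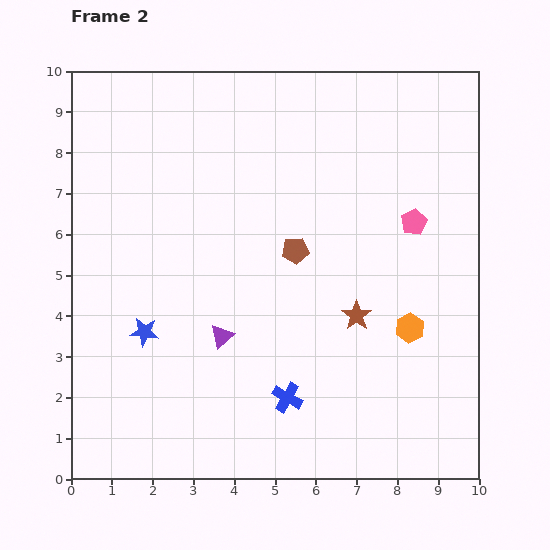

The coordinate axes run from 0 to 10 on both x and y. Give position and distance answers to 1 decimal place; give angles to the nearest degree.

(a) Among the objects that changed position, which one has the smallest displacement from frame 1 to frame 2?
the orange hexagon

(moved 0.6)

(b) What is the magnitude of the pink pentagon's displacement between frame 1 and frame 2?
1.2

The pink pentagon moved from (9.2, 7.2) to (8.4, 6.3), a distance of √(0.8² + 0.9²) ≈ 1.2.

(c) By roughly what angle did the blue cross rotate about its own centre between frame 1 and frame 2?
32° counter-clockwise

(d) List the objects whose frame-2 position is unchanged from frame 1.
the blue cross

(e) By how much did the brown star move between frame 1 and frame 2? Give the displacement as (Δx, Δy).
(3.6, 1.0)

The brown star was at (3.4, 3.0) in frame 1 and (7.0, 4.0) in frame 2.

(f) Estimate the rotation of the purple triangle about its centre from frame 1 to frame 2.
25° counter-clockwise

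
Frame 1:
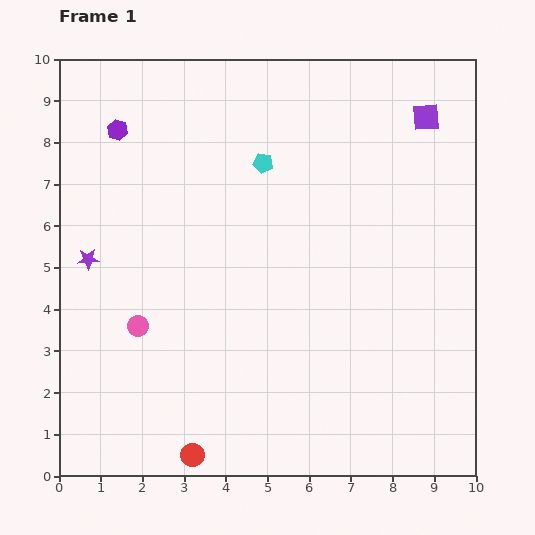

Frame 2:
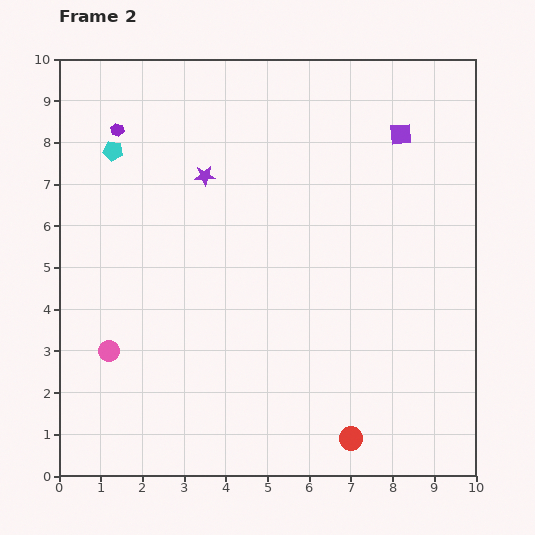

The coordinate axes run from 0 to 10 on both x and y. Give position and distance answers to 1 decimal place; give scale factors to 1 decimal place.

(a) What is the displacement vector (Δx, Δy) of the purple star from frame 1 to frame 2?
(2.8, 2.0)

The purple star was at (0.7, 5.2) in frame 1 and (3.5, 7.2) in frame 2.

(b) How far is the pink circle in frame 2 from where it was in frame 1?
0.9

The pink circle moved from (1.9, 3.6) to (1.2, 3.0), a distance of √(0.7² + 0.6²) ≈ 0.9.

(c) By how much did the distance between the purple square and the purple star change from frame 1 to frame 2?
-4.0

Distance in frame 1: 8.8. Distance in frame 2: 4.8.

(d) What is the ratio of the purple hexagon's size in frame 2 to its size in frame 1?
0.7×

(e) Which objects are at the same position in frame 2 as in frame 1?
the purple hexagon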